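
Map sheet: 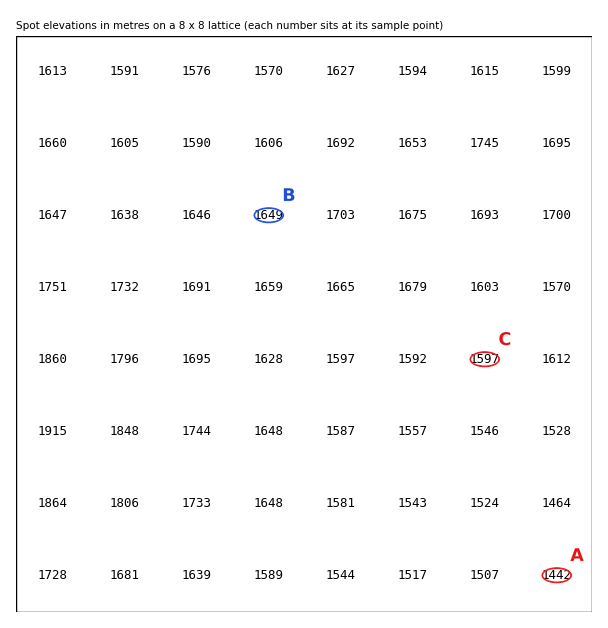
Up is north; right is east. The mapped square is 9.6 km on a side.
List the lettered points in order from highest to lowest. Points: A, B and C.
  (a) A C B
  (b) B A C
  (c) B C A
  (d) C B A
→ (c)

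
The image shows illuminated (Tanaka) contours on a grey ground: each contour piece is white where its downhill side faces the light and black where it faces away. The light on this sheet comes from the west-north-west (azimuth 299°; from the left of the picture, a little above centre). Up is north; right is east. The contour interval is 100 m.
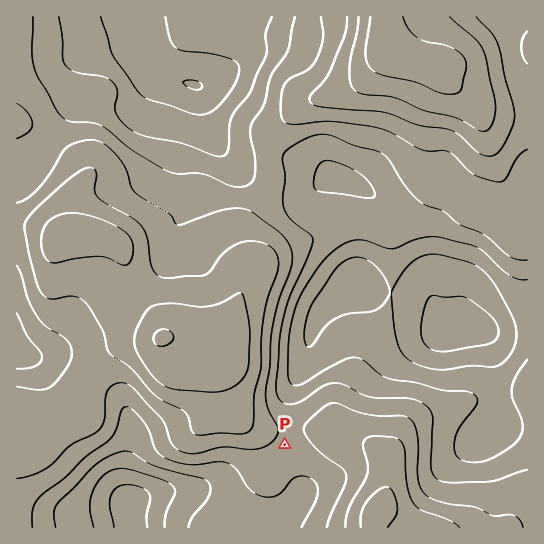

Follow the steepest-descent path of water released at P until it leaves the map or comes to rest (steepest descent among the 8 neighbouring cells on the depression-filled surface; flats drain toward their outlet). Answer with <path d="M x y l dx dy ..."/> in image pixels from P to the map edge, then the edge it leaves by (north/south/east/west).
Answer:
<path d="M285 445l0 22 13 14 1 2 0 16-18 20-12 8"/>
exit: south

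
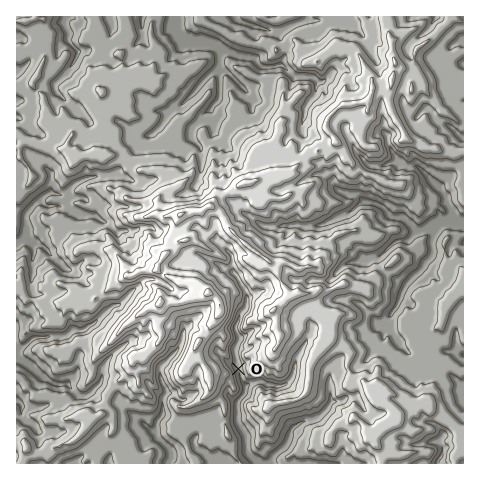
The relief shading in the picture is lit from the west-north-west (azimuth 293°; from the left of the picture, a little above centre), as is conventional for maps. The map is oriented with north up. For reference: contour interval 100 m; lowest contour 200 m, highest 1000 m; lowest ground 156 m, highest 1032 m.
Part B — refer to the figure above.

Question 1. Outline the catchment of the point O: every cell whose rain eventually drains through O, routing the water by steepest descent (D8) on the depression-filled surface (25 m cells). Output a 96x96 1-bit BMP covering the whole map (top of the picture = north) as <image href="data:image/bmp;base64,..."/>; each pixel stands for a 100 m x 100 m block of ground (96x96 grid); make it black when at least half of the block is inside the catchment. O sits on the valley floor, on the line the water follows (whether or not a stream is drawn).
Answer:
<image width="96" height="96" href="data:image/bmp;base64,Qk2+BAAAAAAAAD4AAAAoAAAAYAAAAGAAAAABAAEAAAAAAIAEAAATCwAAEwsAAAIAAAAAAAAA////AAAAAAAAAAAAAAAAAAAAAAAAAAAAAAAAAAAAAAAAAAAAAAAAAAAAAAAAAAAAAAAAAAAAAAAAAAAAAAAAAAAAAAAAAAAAAAAAAAAAAAAAAAAAAAAAAAAAAAAAAAAAAAAAAAAAAAAAAAAAAAAAAAAAAAAAAAAAAAAAAAAAAAAAAAAAAAAAAAAAAAAAAAAAAAAAAAAAAAAAAAAAAAAAAAAAAAAAAAAAAAAAAAAAAAAAAAAAAAAAAAAAAAAAAAAAAAAAAAAAAAAAAAAAAAAAAAAAAAAAAAAAAAAAAAAAAAAAAAAAAAAAAAAAAAAAAAAAAHwAAAAAAAAAAAAAAH/AAAAAAAAAAAAAAP/gAAAAAAAAAAAAAP/wAAAAAAAAAAAAAf/8AAAAAAAAAAAAA//+AAAAAAAAAAAAAf//AAAAAAAAAAAAAf//AAAAAAAAAAAAAH//AAAAAAAAAAAAAH//AAAAAAAAAAAAAD//AAAAAAAAAAAAAD//AAAAAAAAAAAAAB//AAAAAAAAAAAAAB/+AAAAAAAAAAAAAA//AAAAAAAAAAAAAB//gAAAAAAAAAAAAB//wAAAAAAAAAAAAD//wAAAAAAAAAAAAP//wAAAAAAAAAAAAf//gAAAAAAAAAAAP///gAAAAAAAAAAA////AAAAAAAAAAAD////AAAAAAAAAAAD///+AAAAAAAAAAAB///8AAAAAAAAAAAA///4AAAAAAAAAAAAf//gAAAAAAAAAAAAf//AAAAAAAAAAAAAP/+AAAAAAAAAAAAAP/8AAAAAAAAAAAAAP/4AAAAAAAAAAAAAP/wAAAAAAAAAAAAAP/gAAAAAAAAAAAAAH/gAAAAAAAAAAAAAH/AAAAAAAAAAAAAAAOAAAAAAAAAAAAAAAAAAAAAAAAAAAAAAAAAAAAAAAAAAAAAAAAAAAAAAAAAAAAAAAAAAAAAAAAAAAAAAAAAAAAAAAAAAAAAAAAAAAAAAAAAAAAAAAAAAAAAAAAAAAAAAAAAAAAAAAAAAAAAAAAAAAAAAAAAAAAAAAAAAAAAAAAAAAAAAAAAAAAAAAAAAAAAAAAAAAAAAAAAAAAAAAAAAAAAAAAAAAAAAAAAAAAAAAAAAAAAAAAAAAAAAAAAAAAAAAAAAAAAAAAAAAAAAAAAAAAAAAAAAAAAAAAAAAAAAAAAAAAAAAAAAAAAAAAAAAAAAAAAAAAAAAAAAAAAAAAAAAAAAAAAAAAAAAAAAAAAAAAAAAAAAAAAAAAAAAAAAAAAAAAAAAAAAAAAAAAAAAAAAAAAAAAAAAAAAAAAAAAAAAAAAAAAAAAAAAAAAAAAAAAAAAAAAAAAAAAAAAAAAAAAAAAAAAAAAAAAAAAAAAAAAAAAAAAAAAAAAAAAAAAAAAAAAAAAAAAAAAAAAAAAAAAAAAAAAAAAAAAAAAAAAAAAAAAAAAAAAAAAAAAAAAAAAAAAAAAAAAAAAAAAAAAAAAAAAAAAAAAAAAAAAAAAAAAAAAAAAAAAAAAAAAAAAAAAAAAAAAAAAAAAAAAAAAAAAAAAAAAAAAAA="/>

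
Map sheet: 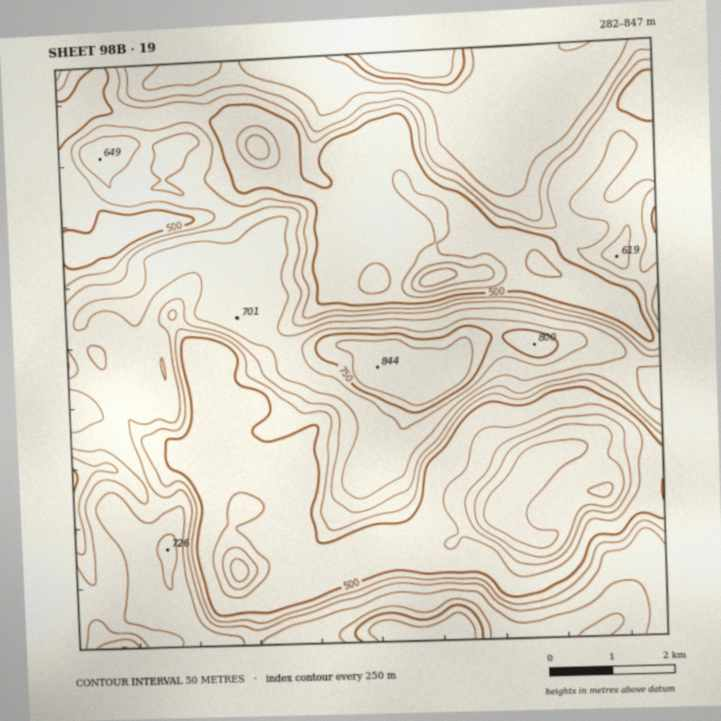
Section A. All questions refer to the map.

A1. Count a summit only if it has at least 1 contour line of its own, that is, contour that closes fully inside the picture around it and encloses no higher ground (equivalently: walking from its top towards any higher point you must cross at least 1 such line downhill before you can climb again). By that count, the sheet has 3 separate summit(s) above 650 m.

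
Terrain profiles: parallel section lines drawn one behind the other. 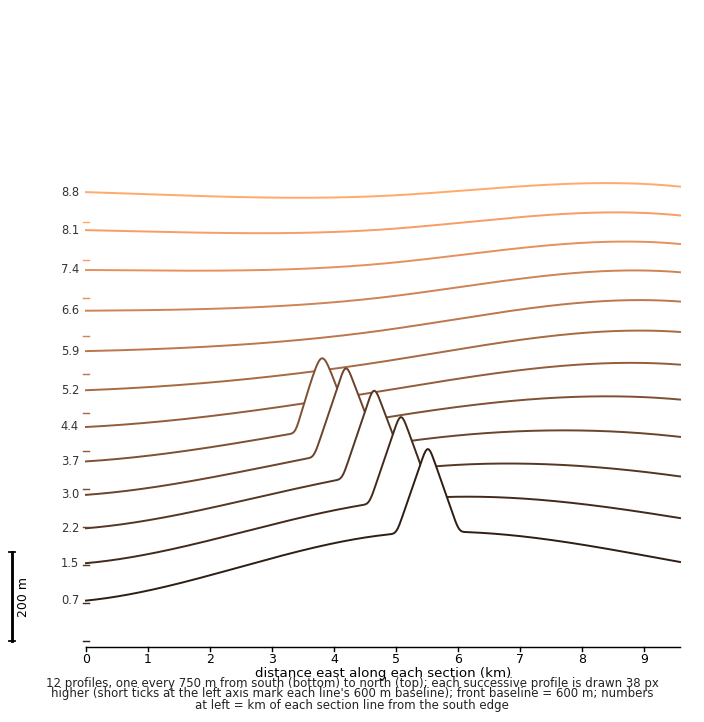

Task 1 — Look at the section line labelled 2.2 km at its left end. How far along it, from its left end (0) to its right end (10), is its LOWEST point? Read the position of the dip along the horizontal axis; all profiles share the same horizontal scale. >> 0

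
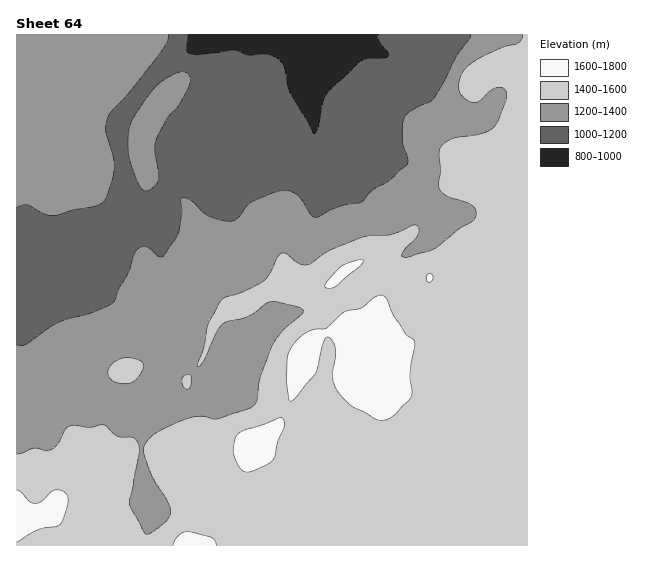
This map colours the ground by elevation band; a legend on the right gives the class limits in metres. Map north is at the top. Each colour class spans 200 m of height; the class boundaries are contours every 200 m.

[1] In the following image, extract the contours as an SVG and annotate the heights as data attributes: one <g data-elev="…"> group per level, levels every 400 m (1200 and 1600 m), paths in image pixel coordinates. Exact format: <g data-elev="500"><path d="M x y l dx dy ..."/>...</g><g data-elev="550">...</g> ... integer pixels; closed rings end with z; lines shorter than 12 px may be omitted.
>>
<g data-elev="1200"><path d="M17 207l10-2 18 9 9 2 20-6 21-4 9-5 7-18 3-15-1-11-7-25 2-15 52-64 7-10 1-8"/><path d="M144 191l7-2 7-8 1-6-4-23 0-9 12-24 12-14 10-18 1-10-5-5-4 0-7 2-17 11-13 16-14 23-2 15 1 18 9 26z"/><path d="M471 35l-14 21-13 25-10 18-4 3-19 9-7 6-2 8 0 15 6 19-1 5-18 17-18 10-9 11-23 5-24 10-4-2-8-14-6-7-8-3-8 0-30 11-14 17-8 2-20-5-6-4-12-11-5-3-4 0-1 2 1 11-2 16-4 12-14 18-4-1-12-9-4 0-5 2-3 6-6 18-9 15-6 15-23 10-31 9-33 22-9 1"/></g><g data-elev="1600"><path d="M216 545l-1-5-4-3-24-6-5 2-4 3-5 9"/><path d="M17 542l21-12 21-5 5-8 4-17-1-4-2-4-8-2-6 2-10 10-7 1-5-2-8-9-4-2"/><path d="M246 472l5-1 14-5 9-7 4-18 6-14 0-6-2-3-39 13-7 5-3 11 1 9 5 11z"/><path d="M378 420l7 0 8-4 18-19 1-5-2-21 5-27-1-4-8-5-12-19-8-18-5-3-7 3-13 10-18 4-17 16-15 2-11 7-7 8-5 8-2 24 3 22 2 2 24-28 8-30 3-5 3-1 4 4 2 8-3 27 5 15 14 15z"/><path d="M326 288l5 0 6-2 24-21 2-5-6 0-16 7-15 16-1 4z"/><path d="M427 281l3 1 3-2 0-4-2-2-4 1z"/></g>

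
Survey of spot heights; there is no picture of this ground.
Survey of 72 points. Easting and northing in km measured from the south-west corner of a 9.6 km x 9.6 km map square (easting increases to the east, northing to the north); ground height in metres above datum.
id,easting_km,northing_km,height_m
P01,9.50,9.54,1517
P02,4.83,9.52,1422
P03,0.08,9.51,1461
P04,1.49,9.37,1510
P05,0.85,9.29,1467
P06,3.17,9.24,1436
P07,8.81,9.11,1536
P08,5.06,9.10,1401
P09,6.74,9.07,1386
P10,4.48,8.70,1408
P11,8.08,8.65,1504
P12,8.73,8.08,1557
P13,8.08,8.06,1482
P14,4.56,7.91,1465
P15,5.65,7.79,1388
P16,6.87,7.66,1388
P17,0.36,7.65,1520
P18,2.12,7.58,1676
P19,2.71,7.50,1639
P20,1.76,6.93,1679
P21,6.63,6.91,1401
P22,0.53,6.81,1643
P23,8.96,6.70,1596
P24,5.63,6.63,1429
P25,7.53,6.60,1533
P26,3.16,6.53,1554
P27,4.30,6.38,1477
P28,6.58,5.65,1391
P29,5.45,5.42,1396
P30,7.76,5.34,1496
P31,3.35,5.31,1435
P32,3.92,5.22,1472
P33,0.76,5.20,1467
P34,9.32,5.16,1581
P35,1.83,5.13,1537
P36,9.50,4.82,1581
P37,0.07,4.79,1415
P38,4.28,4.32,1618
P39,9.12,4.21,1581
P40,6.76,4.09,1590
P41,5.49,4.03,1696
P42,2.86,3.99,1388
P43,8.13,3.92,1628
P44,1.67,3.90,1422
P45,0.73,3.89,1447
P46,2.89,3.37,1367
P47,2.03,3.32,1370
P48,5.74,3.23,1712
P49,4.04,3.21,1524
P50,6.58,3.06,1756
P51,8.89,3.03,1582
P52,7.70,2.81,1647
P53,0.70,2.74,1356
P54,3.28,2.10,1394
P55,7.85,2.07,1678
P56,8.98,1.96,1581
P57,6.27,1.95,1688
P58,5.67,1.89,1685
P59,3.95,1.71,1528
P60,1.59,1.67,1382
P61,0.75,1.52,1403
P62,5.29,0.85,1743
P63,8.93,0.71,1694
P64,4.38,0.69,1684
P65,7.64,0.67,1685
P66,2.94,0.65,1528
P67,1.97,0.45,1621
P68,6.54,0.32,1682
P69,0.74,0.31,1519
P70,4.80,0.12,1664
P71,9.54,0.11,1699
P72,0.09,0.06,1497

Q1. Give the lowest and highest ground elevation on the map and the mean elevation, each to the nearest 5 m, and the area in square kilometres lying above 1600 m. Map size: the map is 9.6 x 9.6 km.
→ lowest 1345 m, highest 1770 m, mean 1530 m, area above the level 26.7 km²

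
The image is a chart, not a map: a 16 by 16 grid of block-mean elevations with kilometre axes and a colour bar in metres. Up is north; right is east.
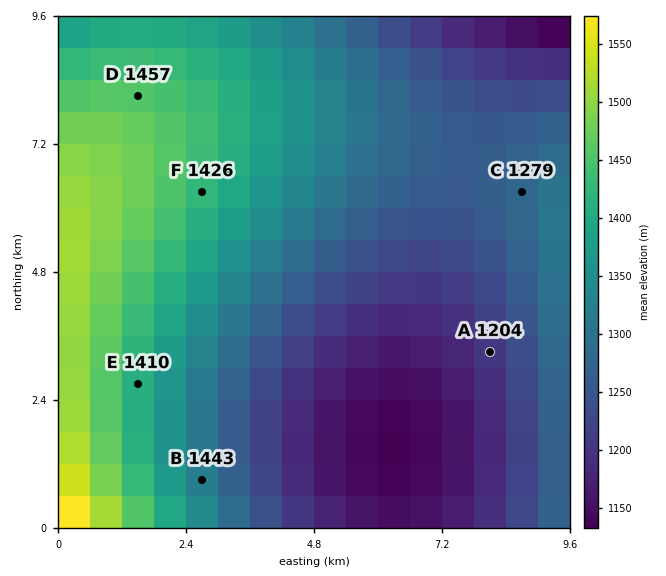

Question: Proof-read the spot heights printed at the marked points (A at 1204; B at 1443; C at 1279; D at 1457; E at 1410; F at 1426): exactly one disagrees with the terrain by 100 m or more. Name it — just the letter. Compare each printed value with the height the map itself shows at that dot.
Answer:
B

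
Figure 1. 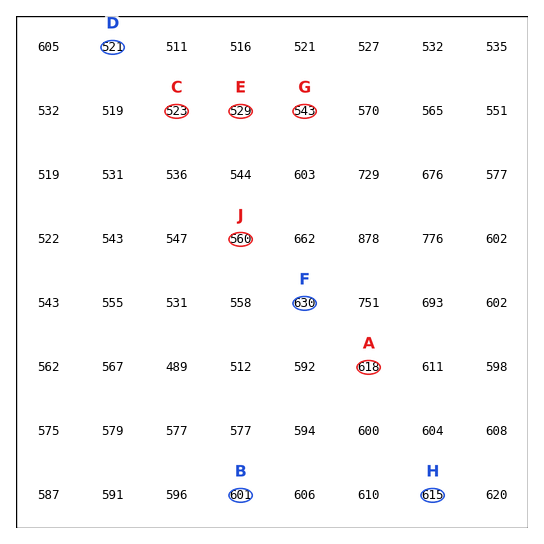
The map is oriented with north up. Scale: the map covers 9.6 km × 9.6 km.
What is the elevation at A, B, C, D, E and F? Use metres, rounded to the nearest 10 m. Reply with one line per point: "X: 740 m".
A: 620 m
B: 600 m
C: 520 m
D: 520 m
E: 530 m
F: 630 m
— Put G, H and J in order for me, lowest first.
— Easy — G J H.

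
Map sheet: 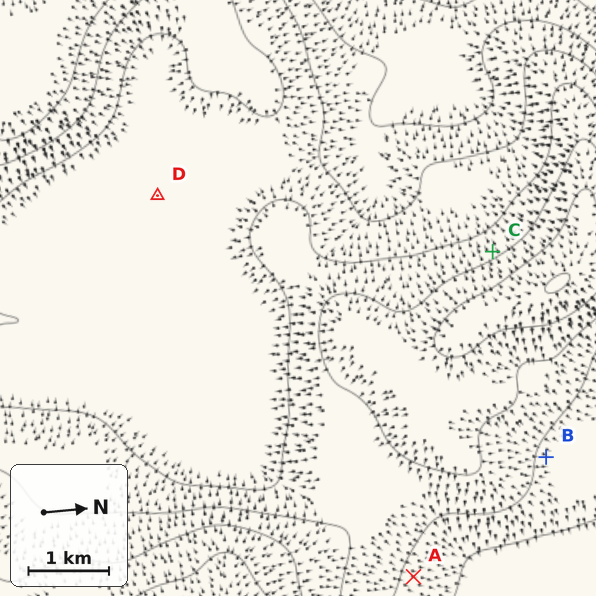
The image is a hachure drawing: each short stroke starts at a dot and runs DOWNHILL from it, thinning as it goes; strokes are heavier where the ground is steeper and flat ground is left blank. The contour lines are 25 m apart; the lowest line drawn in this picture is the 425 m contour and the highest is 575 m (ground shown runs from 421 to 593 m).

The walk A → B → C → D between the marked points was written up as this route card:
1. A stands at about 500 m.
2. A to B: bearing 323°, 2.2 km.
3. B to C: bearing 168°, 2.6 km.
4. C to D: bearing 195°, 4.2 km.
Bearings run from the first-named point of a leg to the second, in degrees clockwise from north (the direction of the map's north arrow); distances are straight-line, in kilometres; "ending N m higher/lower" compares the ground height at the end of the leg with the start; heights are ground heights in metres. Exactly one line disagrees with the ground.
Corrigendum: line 3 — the bearing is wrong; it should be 261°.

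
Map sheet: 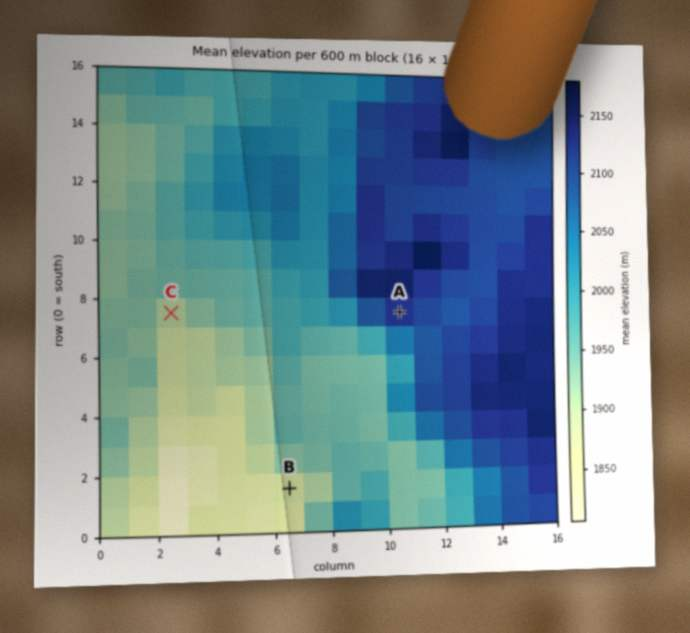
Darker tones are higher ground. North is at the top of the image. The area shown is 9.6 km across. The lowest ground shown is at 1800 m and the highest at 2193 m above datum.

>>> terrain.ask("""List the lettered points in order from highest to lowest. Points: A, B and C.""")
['A', 'C', 'B']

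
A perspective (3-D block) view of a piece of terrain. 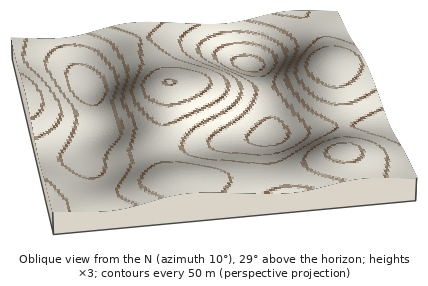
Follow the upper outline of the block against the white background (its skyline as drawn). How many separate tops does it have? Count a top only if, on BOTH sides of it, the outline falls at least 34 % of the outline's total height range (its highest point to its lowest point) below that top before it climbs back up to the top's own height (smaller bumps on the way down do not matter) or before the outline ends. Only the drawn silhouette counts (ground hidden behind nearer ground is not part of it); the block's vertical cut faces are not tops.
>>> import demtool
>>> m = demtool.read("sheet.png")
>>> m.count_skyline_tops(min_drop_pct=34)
0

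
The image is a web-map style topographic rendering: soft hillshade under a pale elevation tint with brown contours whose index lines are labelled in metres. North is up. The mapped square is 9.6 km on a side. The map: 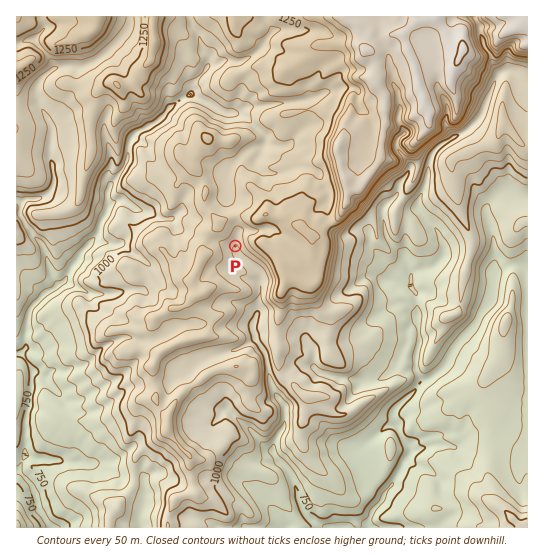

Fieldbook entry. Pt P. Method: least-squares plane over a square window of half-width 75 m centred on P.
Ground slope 6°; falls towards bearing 166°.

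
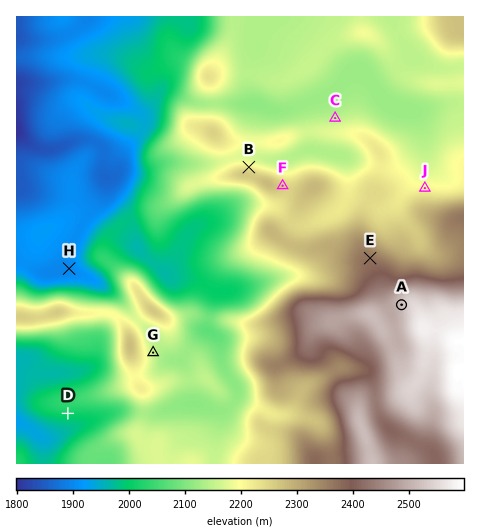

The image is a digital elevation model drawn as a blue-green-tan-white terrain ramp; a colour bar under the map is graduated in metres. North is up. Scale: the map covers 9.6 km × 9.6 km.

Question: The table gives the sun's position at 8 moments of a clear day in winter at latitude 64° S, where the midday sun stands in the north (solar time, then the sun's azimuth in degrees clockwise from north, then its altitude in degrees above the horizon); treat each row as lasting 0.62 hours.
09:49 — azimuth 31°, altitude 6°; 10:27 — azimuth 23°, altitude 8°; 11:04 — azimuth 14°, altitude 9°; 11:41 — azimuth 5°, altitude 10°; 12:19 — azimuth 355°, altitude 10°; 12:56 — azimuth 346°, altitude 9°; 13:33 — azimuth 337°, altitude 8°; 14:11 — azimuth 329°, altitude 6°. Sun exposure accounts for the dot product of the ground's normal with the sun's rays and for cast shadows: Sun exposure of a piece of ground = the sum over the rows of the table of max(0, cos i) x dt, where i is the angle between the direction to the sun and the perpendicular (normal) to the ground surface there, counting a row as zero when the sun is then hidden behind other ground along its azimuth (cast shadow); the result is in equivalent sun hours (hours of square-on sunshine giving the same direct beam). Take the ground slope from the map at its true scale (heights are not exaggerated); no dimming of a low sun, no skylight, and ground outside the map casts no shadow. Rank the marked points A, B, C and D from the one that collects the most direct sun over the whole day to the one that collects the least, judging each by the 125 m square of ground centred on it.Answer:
B > C > A > D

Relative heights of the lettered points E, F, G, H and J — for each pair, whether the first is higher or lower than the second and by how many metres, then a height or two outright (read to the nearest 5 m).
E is higher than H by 465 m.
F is higher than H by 355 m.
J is higher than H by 305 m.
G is higher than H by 260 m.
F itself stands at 2255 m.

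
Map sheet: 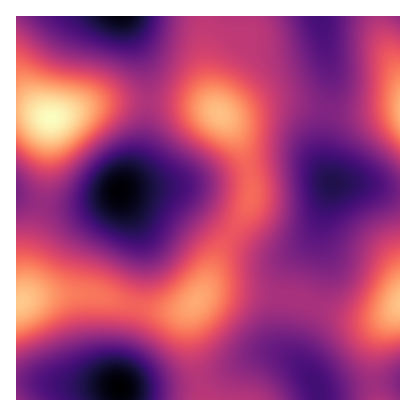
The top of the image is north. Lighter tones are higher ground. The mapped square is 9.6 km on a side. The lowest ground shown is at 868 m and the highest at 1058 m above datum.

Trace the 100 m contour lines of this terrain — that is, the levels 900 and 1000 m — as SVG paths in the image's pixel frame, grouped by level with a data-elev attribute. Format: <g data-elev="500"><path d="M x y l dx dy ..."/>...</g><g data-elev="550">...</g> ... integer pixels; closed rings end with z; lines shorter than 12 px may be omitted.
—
<g data-elev="900"><path d="M78 400l-4-8-1-6 1-6 4-6 8-8 8-5 10-3 10-2 16 4 13 10 7 14-1 16"/><path d="M130 235l-18-6-14-9-8-10-2-12 3-16 11-13 14-10 14-3 12 2 11 8 11 11 3 11-4 12-14 28-9 6z"/><path d="M328 202l-6-3-4-5-2-8 0-8 1-6 3-4 6-2 6 0 8 2 9 4 5 6 2 6-3 6-7 6-10 5z"/><path d="M149 16l-4 10-5 8-8 4-8 1-12-1-13-6-11-6-9-10"/></g><g data-elev="1000"><path d="M16 336l20-8 36-20 10-2 26-2 4-2 3-2-5-8-10-5-30-9-36-17-10-2-8 1"/><path d="M182 334l12 0 10-5 12-11 9-12 3-12-1-14-4-14-7-7-8 0-8 5-43 38-4 6 0 6 8 8 11 8z"/><path d="M400 260l-10 6-9 12-11 24-3 16 2 10 7 8 10 2 14-2"/><path d="M240 156l4 0 4-3 6-17 2-18-4-15-10-11-14-10-16-4-12 3-8 7-6 10-1 12 4 10 6 8 9 8z"/><path d="M16 141l12 11 12 6 10 2 8-2 16-10 22-20 9-12 4-12-4-10-11-9-42-10-36-11"/><path d="M400 64l-6 2-5 6-3 15-2 17 1 10 3 10 12 16"/></g>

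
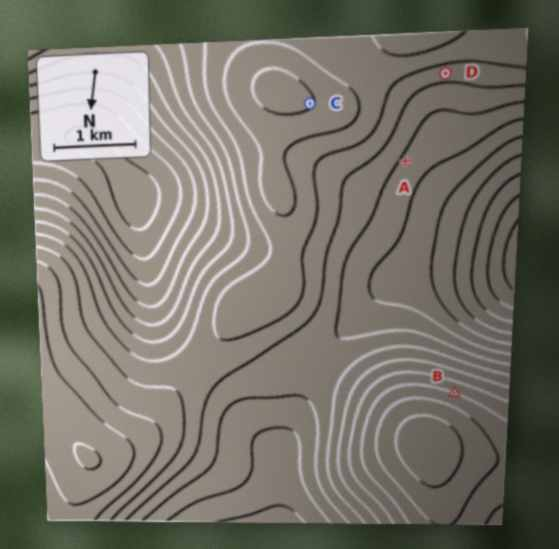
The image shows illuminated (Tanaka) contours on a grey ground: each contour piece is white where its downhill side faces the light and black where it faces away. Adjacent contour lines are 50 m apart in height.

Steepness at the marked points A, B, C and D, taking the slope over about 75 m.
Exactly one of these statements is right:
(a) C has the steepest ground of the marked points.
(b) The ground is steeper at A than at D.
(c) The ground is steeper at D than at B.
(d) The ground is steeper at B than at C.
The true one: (d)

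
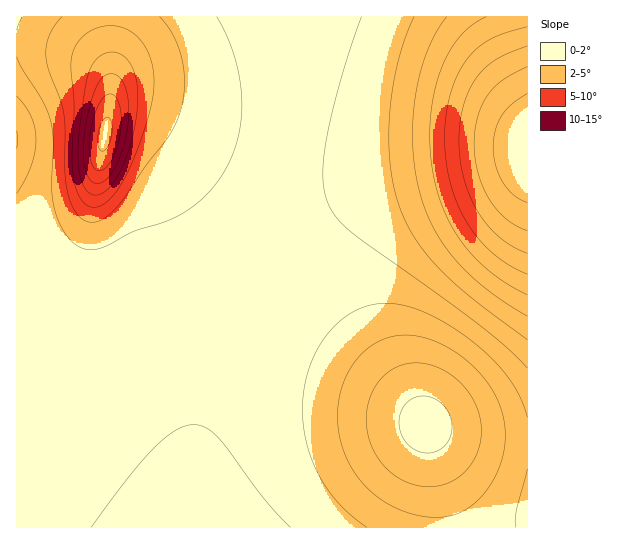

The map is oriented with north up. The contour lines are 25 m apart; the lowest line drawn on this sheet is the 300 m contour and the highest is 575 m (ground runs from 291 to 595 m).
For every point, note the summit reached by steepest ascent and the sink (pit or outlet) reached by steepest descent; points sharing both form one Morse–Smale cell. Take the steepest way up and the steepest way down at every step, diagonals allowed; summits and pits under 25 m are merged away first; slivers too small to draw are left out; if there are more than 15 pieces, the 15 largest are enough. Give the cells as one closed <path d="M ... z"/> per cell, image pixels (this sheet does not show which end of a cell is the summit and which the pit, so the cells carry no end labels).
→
<path d="M527 16l-242 1 3 21 0 32-4 43-12 56-21 68 0 18 5 11 21 21 74 62 65 62-3 0-35-31-65-47-55-33-32-15-22 69-9 59 1 60 7 38 6 17 319-1z"/><path d="M211 281l-26 0-59 15-47 8-30 0-33-5 1 229 191-1-5-16-7-38-1-60 9-59 21-67-3-3z"/><path d="M31 44l-15 1 0 253 33 6 30 0 47-8 59-15 26 0 14 4 8-22 4-17 0-13-2-8-10-14-70-66-21-9-29-5 4-21 0-27-4-9-8-10-16-9-12-4z"/><path d="M285 16l-268 0-1 27 27 2 26 6 12 4 16 9 8 10 4 9 0 27-4 21 29 5 21 9 43 39 35 38 4 11 0 13-12 39 33 15 63 39 57 41 36 31-49-50-88-74-21-21-5-11 0-18 21-68 13-66 3-65z"/>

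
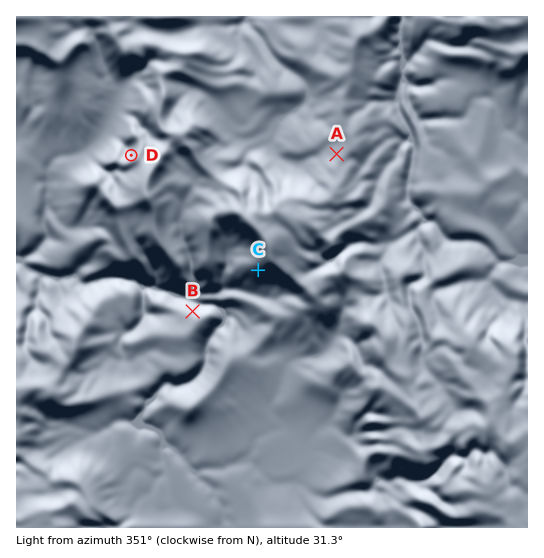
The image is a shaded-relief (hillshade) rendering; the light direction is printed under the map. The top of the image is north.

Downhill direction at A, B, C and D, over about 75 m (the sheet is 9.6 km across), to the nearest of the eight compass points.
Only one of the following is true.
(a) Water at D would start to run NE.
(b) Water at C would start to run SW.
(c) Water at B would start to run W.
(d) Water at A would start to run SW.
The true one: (b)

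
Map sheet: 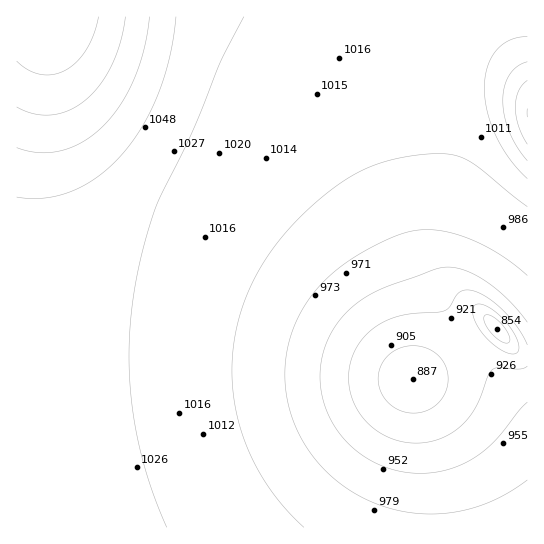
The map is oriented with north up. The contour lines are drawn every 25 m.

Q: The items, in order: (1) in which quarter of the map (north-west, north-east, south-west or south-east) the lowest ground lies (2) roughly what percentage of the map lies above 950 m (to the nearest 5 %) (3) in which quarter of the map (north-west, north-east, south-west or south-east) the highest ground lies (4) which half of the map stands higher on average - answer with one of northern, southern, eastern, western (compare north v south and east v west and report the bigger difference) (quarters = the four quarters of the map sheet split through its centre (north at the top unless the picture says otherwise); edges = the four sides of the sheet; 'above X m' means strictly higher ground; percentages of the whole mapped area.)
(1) The lowest ground is in the south-east quarter.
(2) About 85 % of the map lies above 950 m.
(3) The highest ground is in the north-west quarter.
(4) The western half stands higher on average than the eastern half.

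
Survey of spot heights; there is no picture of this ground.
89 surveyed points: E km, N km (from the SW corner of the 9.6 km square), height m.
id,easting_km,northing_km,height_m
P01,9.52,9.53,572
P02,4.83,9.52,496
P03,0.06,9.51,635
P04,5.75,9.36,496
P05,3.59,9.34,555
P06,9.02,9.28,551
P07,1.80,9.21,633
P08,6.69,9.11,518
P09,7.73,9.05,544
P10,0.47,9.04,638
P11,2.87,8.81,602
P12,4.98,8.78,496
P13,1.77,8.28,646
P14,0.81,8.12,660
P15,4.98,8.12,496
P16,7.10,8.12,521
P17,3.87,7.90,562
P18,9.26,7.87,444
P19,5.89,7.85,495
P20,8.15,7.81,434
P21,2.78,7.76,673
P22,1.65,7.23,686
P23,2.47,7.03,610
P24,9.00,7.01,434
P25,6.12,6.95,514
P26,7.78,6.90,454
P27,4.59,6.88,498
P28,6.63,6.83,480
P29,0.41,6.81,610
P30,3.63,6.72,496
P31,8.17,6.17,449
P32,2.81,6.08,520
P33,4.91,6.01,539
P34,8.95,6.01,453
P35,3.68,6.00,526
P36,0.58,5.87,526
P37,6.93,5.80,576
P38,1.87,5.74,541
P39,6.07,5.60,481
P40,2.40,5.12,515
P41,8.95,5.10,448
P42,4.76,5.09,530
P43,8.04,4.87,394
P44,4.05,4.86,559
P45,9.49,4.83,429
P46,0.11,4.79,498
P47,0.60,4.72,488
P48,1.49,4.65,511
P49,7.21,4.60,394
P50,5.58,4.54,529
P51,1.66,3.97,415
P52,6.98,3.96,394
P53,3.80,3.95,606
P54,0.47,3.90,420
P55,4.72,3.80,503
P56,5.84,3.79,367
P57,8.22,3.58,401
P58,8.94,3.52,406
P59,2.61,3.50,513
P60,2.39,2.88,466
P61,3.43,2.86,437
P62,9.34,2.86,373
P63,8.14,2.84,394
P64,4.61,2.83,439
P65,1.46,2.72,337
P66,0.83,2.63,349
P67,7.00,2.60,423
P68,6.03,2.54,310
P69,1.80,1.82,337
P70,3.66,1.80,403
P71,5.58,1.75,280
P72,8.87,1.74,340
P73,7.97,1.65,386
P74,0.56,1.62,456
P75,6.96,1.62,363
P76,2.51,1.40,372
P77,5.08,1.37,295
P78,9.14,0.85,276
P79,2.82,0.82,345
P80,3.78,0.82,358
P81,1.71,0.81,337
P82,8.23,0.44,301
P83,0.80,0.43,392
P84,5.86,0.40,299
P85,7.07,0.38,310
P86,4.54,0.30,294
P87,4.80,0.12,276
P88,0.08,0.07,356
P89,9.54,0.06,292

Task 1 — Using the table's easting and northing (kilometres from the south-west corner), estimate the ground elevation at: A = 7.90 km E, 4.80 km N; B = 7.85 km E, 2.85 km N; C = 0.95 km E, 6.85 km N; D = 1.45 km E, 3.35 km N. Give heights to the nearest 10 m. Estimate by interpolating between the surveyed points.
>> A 390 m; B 390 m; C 620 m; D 340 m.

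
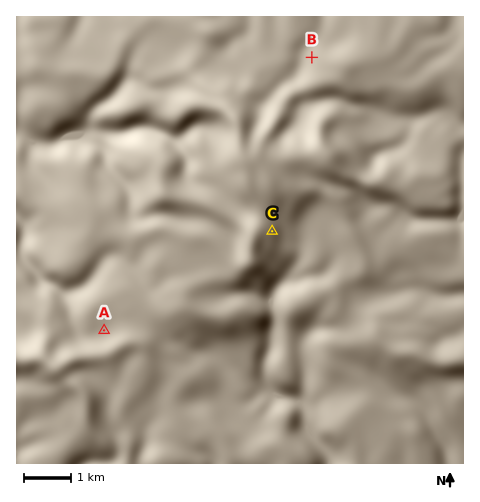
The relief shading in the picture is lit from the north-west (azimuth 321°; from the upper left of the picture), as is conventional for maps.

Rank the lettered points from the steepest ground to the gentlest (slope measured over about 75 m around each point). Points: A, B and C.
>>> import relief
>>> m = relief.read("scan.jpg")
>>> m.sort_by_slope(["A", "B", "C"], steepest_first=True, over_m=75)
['C', 'B', 'A']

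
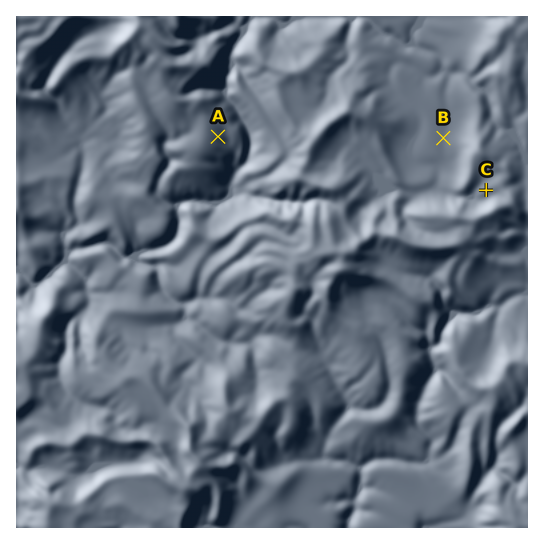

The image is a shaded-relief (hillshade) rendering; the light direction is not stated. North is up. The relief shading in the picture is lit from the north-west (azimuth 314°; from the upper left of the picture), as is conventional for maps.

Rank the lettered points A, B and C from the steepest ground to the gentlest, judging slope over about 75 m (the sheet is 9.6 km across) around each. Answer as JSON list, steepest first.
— ["A", "C", "B"]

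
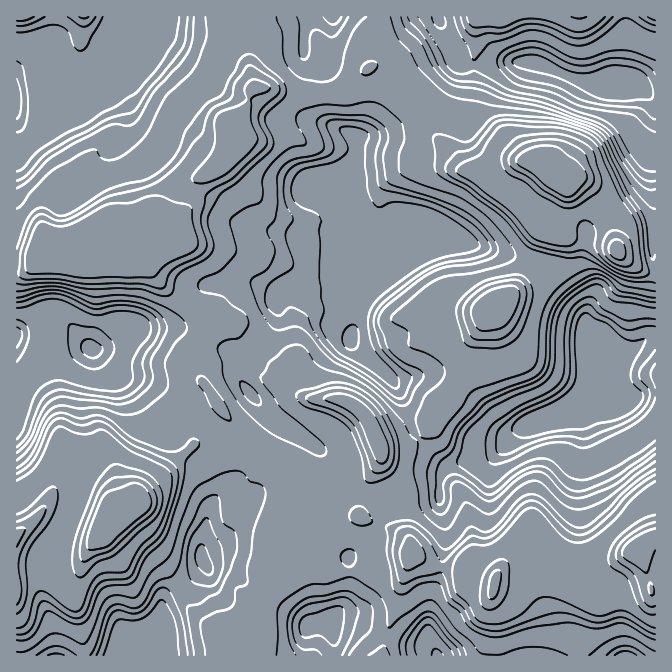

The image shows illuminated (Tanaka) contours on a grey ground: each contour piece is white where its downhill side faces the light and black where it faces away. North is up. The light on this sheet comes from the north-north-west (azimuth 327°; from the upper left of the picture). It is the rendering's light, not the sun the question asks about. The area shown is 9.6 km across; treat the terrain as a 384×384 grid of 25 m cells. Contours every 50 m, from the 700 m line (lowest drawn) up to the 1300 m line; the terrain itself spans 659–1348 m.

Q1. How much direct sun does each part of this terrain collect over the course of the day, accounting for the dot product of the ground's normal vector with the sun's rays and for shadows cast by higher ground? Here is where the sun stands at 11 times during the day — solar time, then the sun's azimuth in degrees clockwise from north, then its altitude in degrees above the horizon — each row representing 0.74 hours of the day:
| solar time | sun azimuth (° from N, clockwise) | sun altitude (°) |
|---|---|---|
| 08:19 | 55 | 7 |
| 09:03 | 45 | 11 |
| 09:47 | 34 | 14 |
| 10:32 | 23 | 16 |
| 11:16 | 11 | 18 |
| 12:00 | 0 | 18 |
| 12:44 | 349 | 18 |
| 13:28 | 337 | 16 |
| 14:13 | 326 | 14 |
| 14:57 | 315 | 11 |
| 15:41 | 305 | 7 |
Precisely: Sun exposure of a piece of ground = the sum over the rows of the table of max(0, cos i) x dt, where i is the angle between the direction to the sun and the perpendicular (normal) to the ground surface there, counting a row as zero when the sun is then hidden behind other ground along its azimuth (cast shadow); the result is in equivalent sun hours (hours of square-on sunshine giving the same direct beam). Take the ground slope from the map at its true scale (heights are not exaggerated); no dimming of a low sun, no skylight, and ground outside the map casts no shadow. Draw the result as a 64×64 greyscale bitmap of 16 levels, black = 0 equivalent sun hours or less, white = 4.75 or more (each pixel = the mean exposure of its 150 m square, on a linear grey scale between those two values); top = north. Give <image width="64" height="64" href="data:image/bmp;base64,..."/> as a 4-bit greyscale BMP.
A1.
<image width="64" height="64" href="data:image/bmp;base64,Qk12CAAAAAAAAHYAAAAoAAAAQAAAAEAAAAABAAQAAAAAAAAIAAATCwAAEwsAABAAAAAAAAAAAAAAABEREQAiIiIAMzMzAERERABVVVUAZmZmAHd3dwCIiIgAmZmZAKqqqgC7u7sAzMzMAN3d3QDu7u4A////ABEAABNERURERWZmVWZpqpiamHZkMhI0MiIhI0VUIAABARESNEQzM0Q0VmZ2ZmiJh3mpdTIhERIQABI0RDIQAAABIhETQhEjMzRWZndmZ1VlaIhlIQASIQAAAAERAAAAADQhAANBABMyJGZmZmZlIiNGd2ZBABMyEREAAAAAAAARJSABJDAAAiEmmHZmZlMAAANVZVMQIiMxNDMhABIxEiBFECVEEAEjEUiZhmdmUxAAABJDIjIyFFI0VDIjRVVEMWUTVlMAAUMBVnl2ZmZlMRAAI0QRACRGdkVVREVlVURVhUVVMwABMgFGiHdmZmZlVTRVVSAAFWZ3VmZWZmZUM0d1VVUiEBNDI0d1Z2ZmZmZmZmVVQhJGZouWZmZmZlMRNlVVVjABMzI0VlNGdmZlVmZmZVVVRol2ebdmZmZmZSE1REVWYQAjISRVM0ZmZlVmZmZmZnZ5vbmYh2ZmZ3d4hlQyNVaFMhIhJFQiNFZmZ3ZmZVVniKuq3e2XZmebyojMloMkVphkIRI0QyM0VmZ3ZmVSEje924ec3dlmaL3uua3s6TRWinZCETRDM0NGZnZmZlMlm+66qIqZzIeLy6zbic68hFZ6h3UiREQzVVZmZmZmeamIiIqod4mcyrypibyoiXm3Vmmph2dkRDJWVmZmZWZpp2ZmZ2Zozbrf26zbq8qHd5lmaLuqqoVUMTZmZmZmZlZCM0VnRpzd27y6ze7d3rineHZnrM7shlVUNWZmZmZmVVECRXdq3ai+2qu6q93d7et3dmaKvcqadVVVZmZmZmZVYwJGZVm4eJv//Jh4m97uzJdmZniZrNx0RWZlVmZmZlVUNFVUI1Vpu7zad3d3nO7bp2ZmZ5zu24VFZVRWZmZlVERWZlMSRWeJu6mJqodovsyod4h5ztuYiHZURXZ3ZVRERXl2ZDREVVV73d3Muod5iqqby63ah2eJhkNoiIZUMiJGioZVVDJDMzRpq6q9yXZ5ve7u/admZndkNYiXVEIQAUeqh2VUISIRESRWeJrNp3i97c3cuXZmZlNIipREIAACasu5eHYyEBEAATRWd3q5d63d7//9qHZlRZmZVFQzM1jN3dp3dmQQAAAAE0VVVXhnrO7u27zKdlQ3mIM1aM/+//7bmZd2ZTEAABESRFVDJGaKupiHd4h2VXmHMlZ4mb7u7pVHmHZmVTEAEzRVVUMjdmd3mpdmVVZ4qGU2dmZmes/pUhE0ZmZmZUMkVVRERneGZmeHiXeHdmeHZ2Z2Zmad/YUxESRVREREVVVkIiM0iYZVUwACVoqXZmZmaId2aMypdCJFVVUxABJFZkIhERJGZUMgAAABN5h2ZlRVaJibuWZlRWZmVUEAATVlMgAAABMzIQAAAAAAR3ZmZmRpu7uGQ1U0VmZVQxESNVMhAAAAABEAAAAAAAADRVZmZoqZp1VDV2ZmZmVUVUM0QhAAAAAAAAAAAAAAAAJWZmZ4moiYZVVZuXZmZndmZERCAAAAAAAAAAAAAAAAAVZmZniHeIdmZmfNp2Zoq5dmVFIAAAAAAAAAAAAAAAADVVZmeGRXdmVmZozrhmed7KmHZBAAAAAAAAAAAAAAATUzRFVVMzNGZmZmZ77Zd3nf/9lmQQAAAABiIiM0M0REMhEjVUMzNFZmZmZmad/buqqrpTIRAAAAN3ZVVmZmZlVBAAJFVURWdmZmVVVWet7dy4ZCEAAAEBR4l2ZnZmZVVVQyJFZmZnd2ZmVVVVVVZnd3ZCAAAAJFZ4eYd3ZmZmZmZmZ4ZmZ4d2ZmVVVVVUREMzMzIRI0R4u4d5mJmHZmd3d2Z5hmZmZVRWZVVVVURDMhIiIjVmZTariHi87+uHd3ZndndlVlRFVWZVVUREQyEAESETVUQyFGeJeL7b39qIh3eIdURFREaZh2ZlREMQAAARESREIRI1V7t4iod63tu6mZqnQzRFV4ZmZmVDEAAAARACRDIAASRpypqHZmeM7d3KdTIRE0VnZVVVVUEAABIQETRDIQEhFHuqvshmZmirzduGQhASNGYyNEVVVSI0MQAUVSERNVRGm63by4dmZneIrLiIZCEjQwABNFVVVmVEVWZkEBRniZmry6esyXZmd2Z4uoiGQhEiAAATRVZmZmebqGZmZ4mqiby4d4vtuHZ3dmaJmIdlMSQyIkRVaHZmVovJeLy6qruqu4doeK3uuGeHZniYdmZVdmZnhjNXdmZovMuXnf/+7d26d4p2eL7tqahmZ5hmZnqWVohAAANGZ5u5m7ms7////9h4qXZmeL3suXZoiHd3d1RWUgAAAUZniHZ53///////qIq3ZmZmebyqhmeavKhjI0UxAREkVmZmZmet7v///+7u7KZmZmZneZqXZ3nNuGMSRWVVVEVmZmZnib7///7u7u3clWZmZmZnirp2Z4mGVEVmZmZlVmZmZ6zd7u7+7cqHVWZFZmZmZmZovKdmeKqay4d3dlIkVmZ77+3KvLqXQyIiIiRmZmVmZmaLynZnmb3ZiYd3ZjNWZ6y5iIljIRAAAAAAE1ZmVVZmZmiqhmZ6u4d5lmZ5qGZoqXZlUwAAAAAAAAAUVVVUVWZmZ5qXZnmpdmZ3d2eYdnmXVUMgAAAAABEAEjM0RFVVVmZmeIdmZ4dmZmioZmZnq6dUIAAAAAAAEjM0QAIzMSRWd2ZndmZmZmZmirp2Zmm7qWMQAAAAAAABJEIAABEQFFZ3dmd2ZmVWZniaq5d2eKmGVDEREAABMyESIQ"/>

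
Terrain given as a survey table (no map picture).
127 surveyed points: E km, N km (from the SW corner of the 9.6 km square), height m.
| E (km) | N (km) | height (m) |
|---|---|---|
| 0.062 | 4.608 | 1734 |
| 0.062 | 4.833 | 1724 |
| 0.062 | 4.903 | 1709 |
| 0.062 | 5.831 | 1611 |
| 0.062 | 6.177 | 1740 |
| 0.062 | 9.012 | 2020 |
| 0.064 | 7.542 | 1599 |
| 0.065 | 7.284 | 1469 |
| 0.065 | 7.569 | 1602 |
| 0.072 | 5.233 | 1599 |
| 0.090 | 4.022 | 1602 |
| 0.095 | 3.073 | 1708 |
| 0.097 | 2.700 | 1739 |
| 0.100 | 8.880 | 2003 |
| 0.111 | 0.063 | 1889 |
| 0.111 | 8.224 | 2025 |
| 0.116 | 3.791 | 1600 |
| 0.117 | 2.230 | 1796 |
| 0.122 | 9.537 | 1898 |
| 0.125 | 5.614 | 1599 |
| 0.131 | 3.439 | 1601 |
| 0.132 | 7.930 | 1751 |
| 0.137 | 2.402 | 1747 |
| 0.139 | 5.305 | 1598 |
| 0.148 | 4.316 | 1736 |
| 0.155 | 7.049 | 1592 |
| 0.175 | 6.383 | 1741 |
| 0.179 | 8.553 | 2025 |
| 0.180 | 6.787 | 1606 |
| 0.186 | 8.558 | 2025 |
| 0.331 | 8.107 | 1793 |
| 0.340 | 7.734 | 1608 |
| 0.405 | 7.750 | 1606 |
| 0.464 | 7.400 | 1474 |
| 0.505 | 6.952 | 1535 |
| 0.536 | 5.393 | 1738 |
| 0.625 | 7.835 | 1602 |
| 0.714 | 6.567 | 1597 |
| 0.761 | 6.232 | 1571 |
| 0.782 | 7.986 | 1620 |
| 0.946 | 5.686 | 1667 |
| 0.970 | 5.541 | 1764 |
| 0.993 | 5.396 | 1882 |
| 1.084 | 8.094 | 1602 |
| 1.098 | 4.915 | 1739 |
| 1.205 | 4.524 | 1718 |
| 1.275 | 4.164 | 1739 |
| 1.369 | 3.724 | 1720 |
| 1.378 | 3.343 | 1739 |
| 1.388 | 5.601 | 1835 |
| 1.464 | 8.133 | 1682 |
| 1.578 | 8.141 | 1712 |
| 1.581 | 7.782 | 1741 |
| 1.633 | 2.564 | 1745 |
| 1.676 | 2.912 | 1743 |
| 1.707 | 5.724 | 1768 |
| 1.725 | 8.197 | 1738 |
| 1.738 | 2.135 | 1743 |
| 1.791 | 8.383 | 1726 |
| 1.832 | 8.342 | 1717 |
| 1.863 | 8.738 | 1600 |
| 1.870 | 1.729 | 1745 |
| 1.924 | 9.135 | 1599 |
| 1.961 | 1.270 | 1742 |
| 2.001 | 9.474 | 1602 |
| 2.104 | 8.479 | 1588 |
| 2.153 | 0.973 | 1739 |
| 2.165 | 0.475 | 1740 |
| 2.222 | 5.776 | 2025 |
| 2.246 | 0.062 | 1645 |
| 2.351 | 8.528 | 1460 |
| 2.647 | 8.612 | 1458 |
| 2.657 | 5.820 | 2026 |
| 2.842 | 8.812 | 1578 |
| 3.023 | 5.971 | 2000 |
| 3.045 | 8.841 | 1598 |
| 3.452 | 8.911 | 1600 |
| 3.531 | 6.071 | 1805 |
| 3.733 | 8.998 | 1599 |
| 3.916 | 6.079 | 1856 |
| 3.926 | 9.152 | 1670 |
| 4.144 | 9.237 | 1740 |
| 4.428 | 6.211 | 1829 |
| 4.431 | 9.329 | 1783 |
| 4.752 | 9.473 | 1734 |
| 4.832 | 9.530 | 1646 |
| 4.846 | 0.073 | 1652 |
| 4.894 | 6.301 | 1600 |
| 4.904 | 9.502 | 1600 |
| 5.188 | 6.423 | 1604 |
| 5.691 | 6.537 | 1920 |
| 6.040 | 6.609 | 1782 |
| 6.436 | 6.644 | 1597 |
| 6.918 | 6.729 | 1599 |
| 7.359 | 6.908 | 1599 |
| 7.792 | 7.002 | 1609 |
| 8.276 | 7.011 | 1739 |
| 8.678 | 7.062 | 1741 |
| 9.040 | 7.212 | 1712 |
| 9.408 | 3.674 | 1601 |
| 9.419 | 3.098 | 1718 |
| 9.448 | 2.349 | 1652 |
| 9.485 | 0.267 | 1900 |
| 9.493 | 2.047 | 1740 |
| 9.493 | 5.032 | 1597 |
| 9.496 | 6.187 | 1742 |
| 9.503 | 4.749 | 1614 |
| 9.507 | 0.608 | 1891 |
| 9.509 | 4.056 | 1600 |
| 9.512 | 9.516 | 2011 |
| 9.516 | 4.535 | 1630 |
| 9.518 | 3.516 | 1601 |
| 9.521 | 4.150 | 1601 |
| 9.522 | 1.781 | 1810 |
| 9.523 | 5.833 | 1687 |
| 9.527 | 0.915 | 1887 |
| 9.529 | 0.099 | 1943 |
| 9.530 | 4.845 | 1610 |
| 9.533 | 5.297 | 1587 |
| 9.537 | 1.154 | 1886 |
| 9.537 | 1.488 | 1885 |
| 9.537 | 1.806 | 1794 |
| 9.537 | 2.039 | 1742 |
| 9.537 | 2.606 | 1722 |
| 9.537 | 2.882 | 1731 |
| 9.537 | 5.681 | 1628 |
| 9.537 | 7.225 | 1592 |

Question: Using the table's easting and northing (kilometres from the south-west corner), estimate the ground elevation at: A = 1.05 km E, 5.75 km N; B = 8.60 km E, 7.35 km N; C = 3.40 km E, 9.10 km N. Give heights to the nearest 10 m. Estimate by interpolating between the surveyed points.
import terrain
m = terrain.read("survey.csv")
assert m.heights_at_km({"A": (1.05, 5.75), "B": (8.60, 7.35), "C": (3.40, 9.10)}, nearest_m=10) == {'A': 1630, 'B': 1740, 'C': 1740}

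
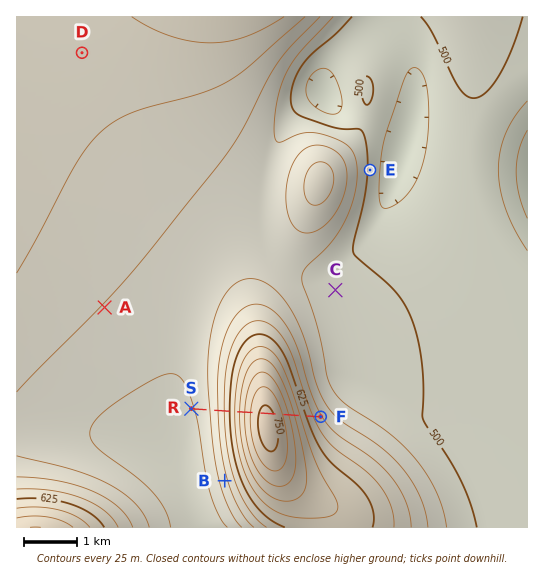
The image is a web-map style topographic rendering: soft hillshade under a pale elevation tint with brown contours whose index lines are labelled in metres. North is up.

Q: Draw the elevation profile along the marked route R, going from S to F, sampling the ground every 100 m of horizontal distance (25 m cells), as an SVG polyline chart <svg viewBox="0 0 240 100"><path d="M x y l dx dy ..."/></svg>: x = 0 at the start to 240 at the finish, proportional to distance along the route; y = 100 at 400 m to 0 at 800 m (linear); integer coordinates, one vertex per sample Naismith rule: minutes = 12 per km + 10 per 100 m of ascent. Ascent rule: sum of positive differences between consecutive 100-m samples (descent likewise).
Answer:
<svg viewBox="0 0 240 100"><path d="M0 69l10-1 10-2 10-2 10-3 9-5 10-5 10-6 10-7 10-6 10-7 10-6 10-4 9-3 10-1 10 1 10 2 10 4 10 5 10 6 10 6 9 6 10 5 10 5 10 3 3 1"/></svg>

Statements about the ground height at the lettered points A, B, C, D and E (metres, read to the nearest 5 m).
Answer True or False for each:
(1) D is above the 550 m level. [True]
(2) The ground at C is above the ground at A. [False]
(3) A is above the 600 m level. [False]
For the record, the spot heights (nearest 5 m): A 550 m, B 565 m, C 510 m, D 590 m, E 495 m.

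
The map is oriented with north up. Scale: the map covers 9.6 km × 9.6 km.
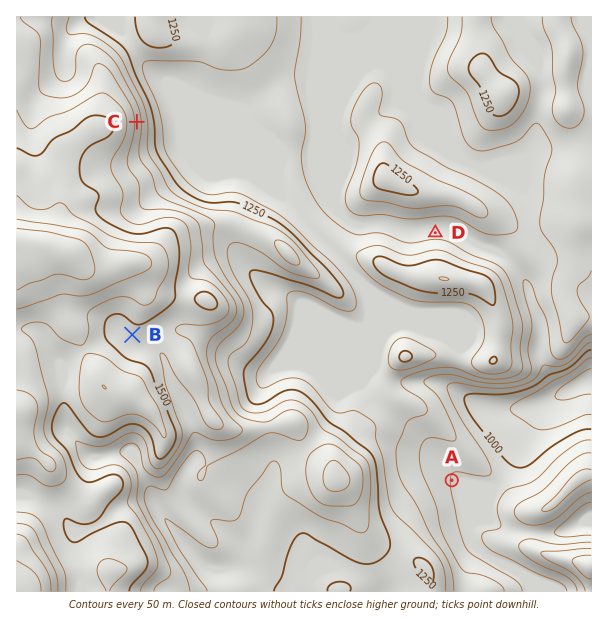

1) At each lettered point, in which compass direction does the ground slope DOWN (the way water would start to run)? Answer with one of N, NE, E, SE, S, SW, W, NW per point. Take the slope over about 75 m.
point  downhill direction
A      E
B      S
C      E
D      N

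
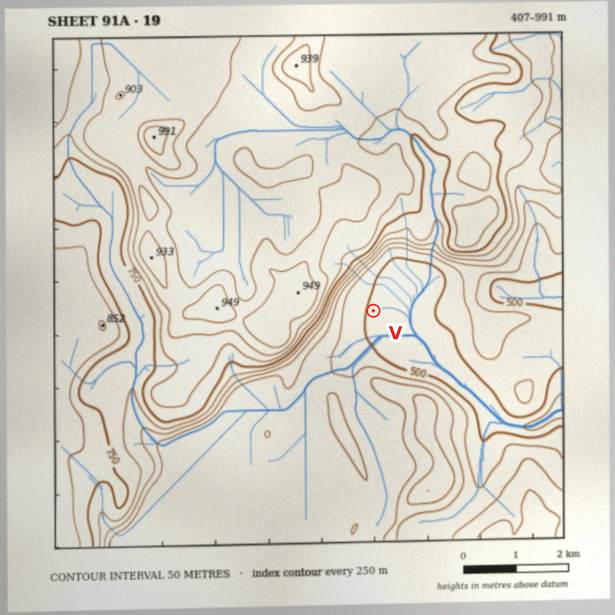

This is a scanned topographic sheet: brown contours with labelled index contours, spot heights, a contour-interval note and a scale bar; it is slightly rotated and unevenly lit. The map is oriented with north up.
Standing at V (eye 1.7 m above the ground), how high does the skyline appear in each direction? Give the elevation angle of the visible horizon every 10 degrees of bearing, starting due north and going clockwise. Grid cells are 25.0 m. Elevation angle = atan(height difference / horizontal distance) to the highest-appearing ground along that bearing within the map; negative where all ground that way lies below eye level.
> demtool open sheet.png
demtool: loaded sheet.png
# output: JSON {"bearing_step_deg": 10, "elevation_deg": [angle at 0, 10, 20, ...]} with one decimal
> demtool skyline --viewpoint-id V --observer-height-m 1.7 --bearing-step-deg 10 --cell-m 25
{"bearing_step_deg": 10, "elevation_deg": [12.3, 8.8, 7.5, 7.8, 7.4, 8.6, 6.7, 2.7, 1.8, 1.8, 2.2, 1.8, 1.1, 0.9, 2.0, 4.9, 4.7, 4.9, 4.7, 3.4, 3.3, 3.3, 2.7, 3.5, 5.4, 12.6, 14.5, 18.2, 19.8, 19.9, 19.2, 18.1, 17.1, 15.5, 14.3, 14.2]}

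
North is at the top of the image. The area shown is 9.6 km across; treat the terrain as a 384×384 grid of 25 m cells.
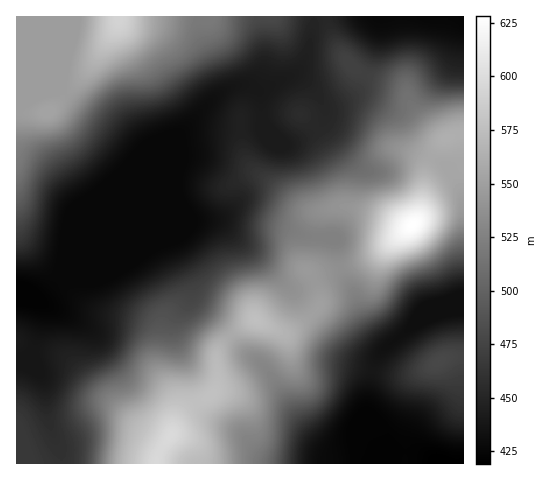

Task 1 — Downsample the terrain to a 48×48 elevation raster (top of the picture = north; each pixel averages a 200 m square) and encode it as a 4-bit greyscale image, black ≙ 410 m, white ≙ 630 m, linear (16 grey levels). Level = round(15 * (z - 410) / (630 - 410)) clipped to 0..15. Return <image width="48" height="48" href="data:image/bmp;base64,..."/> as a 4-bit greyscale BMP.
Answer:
<image width="48" height="48" href="data:image/bmp;base64,Qk32BAAAAAAAAHYAAAAoAAAAMAAAADAAAAABAAQAAAAAAIAEAAATCwAAEwsAABAAAAAAAAAAAAAAABEREQAiIiIAMzMzAERERABVVVUAZmZmAHd3dwCIiIgAmZmZAKqqqgC7u7sAzMzMAN3d3QDu7u4A////AEREM0Voq7zdzLu6qYd2UyIREREREREREURDM0Rom7zNzMu6qYh2VCIREREREREREURDM0RnmrzN3My6mIiHVDIhEREREREREUQzNEVnmrvM3cy6mIiHZDMhERERERESIkQzNEVnmrvMzMu6mZmHZUMyEREREREiI0MzNFVomqu8zMu7qpmHZVRDIRERERIiMzMzNFZ4iZq7vLu7uqmYdmZUIhERIiIjMzMiNEZ3iImru7u7u6mYd3dkMhESIjMzRCIiI0Vnd4iau7u7u6mIiIdlMiIiMzRERCIiIzRVZ3iaqqq7uqmIiIdlQyIiM0RERCIiIzNEVniJmJq7upiImZdlQyIiM0RVRCIiIjMzRWeId4mrqpiJmZhlQzIiIzRFVCIiIiIiNFZ3d3mrqpmaqph2VDIiIjNERCIiIiIiM1VmZniaqqqquqmHZUMiIiIzNCIRERIiI0VWVmeJqru7uqmYdlQzIhIiIxERERIiI0VVVVZ4mru7qqqZh2VUMhESIhEREREiI0RVVVVniru6qZqpiHdlQyEREREREREiIjRFVVVWiauqmZmpmIh2UyIhERERERERIiM0RERWeJqZmZmZmIiIZDMiIhERERERESIzNERFZ4iIiZmZmImZdlQzMhEREREREREiMzREVmd4iZmZmZmql2ZUQyIhERERERESIjM0RVVniZmZmZq7uph2VDIhEREREREREiIzNERWiJmIiZq8zLqXZTMiERERERERERIjMzRWeIiIiJrN3dy5dkMyEREREREREREiIzRWeIiIiJrN7u7Kl0QyERERERERERESIjRWeIiIiJq97/7cqFQyERERERERERESIjRWeIiJmZq83v7sqVVCIREREREREREiIjNGd4iZmZq8ze7cqWVDIRERERERERIiIjNFZ3iImZmqvM3LqmVDIhERERERERIiMzNFVmd4iIiJmry7qnZUMyIRERERERIiMzNERVZnd3d4iau6qnZUQzIhEREREREiIzNERERVZnd3iaqqqndlVEMiEREREREiIzMzMzRFVmd4iaqqqod2VUQyIRERERESIzMiIjM0RWeImZqqqoh3dlVDIhEREREiIjIiIjMzRFZ4iZqqqoiIh2VDMiEREREiIiIiIjMzNFZ3iImqqpmZmHZUMyIhEREiIiIiIzMzM0Vnd4iaqpmqqYdlQzMiIhESIiIiMzMzM0VWd3iJmZmqqZhlVEQzMiISIiIiMzMzM0RWZ3d3iJmZmZmGZVVUQyIiIiIiIzMzNERVZ3ZmZpmZmamYdmZlVDMiIiIiIiMzNERVZ3ZURJmZmaqpiHd2ZUQzIiIiIiIzRERFZmVEM5mZmaqqmYh3dmVEMyIiIiIzREREVVVDM5mZmaq7qpmId3ZVRDMjMyIzREQzREQzIpmZmaq7u6qYh3dmZUMzMzIzRDMiMzMiIpmZmZq8zLqpiHd3ZVREQzMzMzIiIiIiEZmZmZq8zMupmHd3dlRERDMzMiIREREREZmZmZq8zMupmId3dlVVRDMzMiEREREREQ=="/>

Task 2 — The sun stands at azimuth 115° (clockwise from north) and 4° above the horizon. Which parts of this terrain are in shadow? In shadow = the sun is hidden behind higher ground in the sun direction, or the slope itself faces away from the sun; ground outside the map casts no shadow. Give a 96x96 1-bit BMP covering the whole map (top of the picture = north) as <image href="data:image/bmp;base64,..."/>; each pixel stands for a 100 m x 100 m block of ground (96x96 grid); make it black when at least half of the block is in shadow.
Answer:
<image width="96" height="96" href="data:image/bmp;base64,Qk2+BAAAAAAAAD4AAAAoAAAAYAAAAGAAAAABAAEAAAAAAIAEAAATCwAAEwsAAAIAAAAAAAAA////AAAAAAAAA/wAAAAAAAAAAAAAB/wAAAAAAAAAAAAAD/4AAAAAAAAAAAAAH/4AAAAAAAAAAAAAP/4AAAAAAAAAAAAAf/4AAAAAAAAAAAAA//4AAAAAAAAAAAAA//4AAAAAAAAAAAAAf/4AAAAAAAAAAAAAf/4AAAAAAAAAAAAAf/4AAAAAAAAAAAAAP/4AAAAAAAAAAAAAP/AAAAAAAAAAAAAAfwA4AAAAAAAAAAAAf4B4AAAAAAAAAAAA/8D8AAAAAAAAAAAA/+D8AAAAAAAAAAAA/+D4AAAAAAAAAAAA//D4AAAAAAAAAAAAf/3wAQAAAAAAAAAAD//wB4AAAAAAAAAAA//wD4AAAAAAAAAAAP/wH4AAAAAAAAAAAP/wP4AAAAAAAAAAAP/gP8AAAAAABgAAAP/gf8AAAAAABwAAAP/g/8AAAAAAAAAAAP/g/+AAAAAAAAAAAD/A//AAAAAAAAAAAA8A//gAAAAAAAAAAAAAf/4AAAAAAAAAAAAAP/8AAAAAAAAAAAAAH/8AAAAAAAAAAAAAD/8AAAAAAAAAAAAAD/+AAAAAAAAAAAAAD/+AAAAAAAAAAAAAD/+AAAAAAAAAAAAAD//AAAAAAAAAAAAAD//AAAAAAAAAAAAAH//gAAAAAAAAAAAAH//wAAAAAAAAAAAAP///AAAAAAAAAAAAP///gAAAAAAAAAAAHgB/wAAAAAAAAAAAAAD/wAAAAAAAAAAAAAD/gADwAAAAAAAAAAH/gAH8AAAAAAAAAAH/AAP8AAAAAAAAAAH+AAP+AAAAAAAAAAH+AAP/AAAAAAAAAAH+AAP/gAAAAAAAAAH+AAP/gAAAAAAAAAH+AAP/wAAAAAAAAAH/AAH/4AAAAAAAAAH/gAH/8AAAAAAAAAH/wAD/+AAAAAAAAAD/4AD/+AAAAAAAAAB/4AD//AAAAAAAAAA/4AD//AAAAAAAAAAHwAD//AAAAAAAAAAAAGB//AAAAAAAAAAAAOA//AAAAAAAAAAAAfAP+AAAAAAAAAAAAGAA4AAAAAAAAAAAAAAAAAAAAAAAAAAAAAAAAAAAAAAAAAAAAAfAAAAAAAAAAAAAAAfwAAAAAAAAAAAAAA/4AAAAAAAAAAAAAA/8AAAAAAAAAAAAAA/8AAAAAAAAAAAAAA/8AwAAAAAAAAAAAA/8B4AAAAAAAAAAAAf4A4AAAAAAAAAAAAH4AAAAAAAAAAAAAAAAAAAAAAAAAAAAAAAAABwAAAAAAAAAAAAAAB4AAAAAAAAAAAAAAA4AAAAAAAAAAAAAAAAAAAAAAAAAAAAAAAAAAAAAAAAAAAAAAAAAAAAAAAAAAAAAAAAAAAAAAAAAAAAAAAAAAAAAAAAAAAAAgAAAAAAAAAAAAAABwAAAAAAAAAAAAAABwAAAAAAAAAAAAAAAwAAAAAAAAAAAAAAAAAAAAAAAAAAAAAAAAAAAAAAAAAAAAAAAAAAAAAAAAAAAAAAAAAAAAYAAAAAAAAAAAAAAAYAAAAAAAAAAAAAAAcAAAAAAAAAAAAAAAcAAAAAAAAAAAAA="/>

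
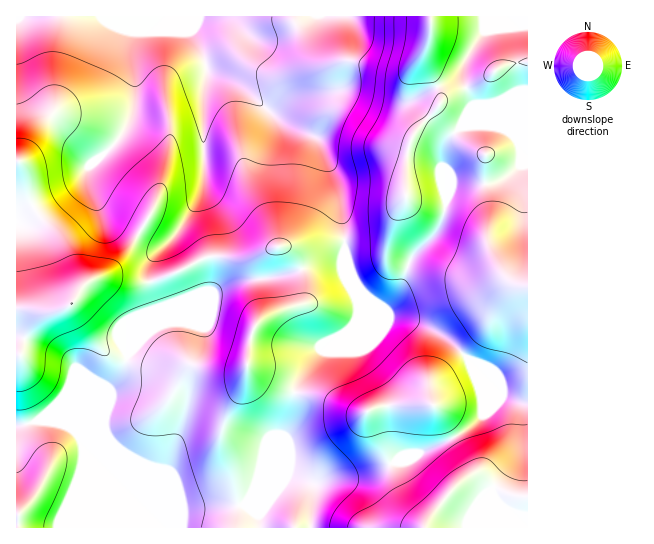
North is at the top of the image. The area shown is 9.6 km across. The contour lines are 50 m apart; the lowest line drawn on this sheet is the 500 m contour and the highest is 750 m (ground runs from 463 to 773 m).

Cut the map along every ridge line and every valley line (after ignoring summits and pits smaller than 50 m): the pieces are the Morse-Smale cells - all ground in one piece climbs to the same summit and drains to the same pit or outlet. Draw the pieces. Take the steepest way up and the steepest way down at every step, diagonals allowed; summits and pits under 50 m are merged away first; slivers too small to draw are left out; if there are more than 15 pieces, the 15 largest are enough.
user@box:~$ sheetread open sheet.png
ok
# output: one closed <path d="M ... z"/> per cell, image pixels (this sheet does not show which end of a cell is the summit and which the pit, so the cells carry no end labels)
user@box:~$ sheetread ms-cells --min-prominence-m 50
<path d="M197 16l-32 0-4 4-28 13-1 26 3 12 0 30-6 20-12 20-30 29 2 16 11 20 9 9 48 26 11 1-12 11-7 12 0 13 10 28-2 5-8 20-21 23-4 13-8 14-7 7-56 23-13 8 2 2 23 3 5 3 11 12 3 16-4 16 0 56 447 1 1-125-25-6-4-7-50-50-35-19-24-4-8-10-15-10-8-8-14-27-1-33-7-46-17-41-5-5-38-18-38-34-24-9-8-6-3-13-12-24z"/><path d="M527 16l-329 0-6 17 12 24 3 13 3 3 29 12 38 34 38 18 5 5 15 33 5 19 7 72 12 23 14 12 13 7 15-22 8-25 27-28 7-14 4-21-6-40 8-20 12-11 5-2 24 0 13 4 25 0z"/><path d="M163 16l-147 1 1 408 20-4 16-10 56-23 12-15 7-19 21-23 8-20 2-5-10-28 0-13 7-12 12-11-11-1-48-26-9-9-11-20-2-16 30-29 12-20 6-20-3-66 3-4 26-11z"/><path d="M490 125l-29 2-14 15-6 16 6 40-4 21-7 14-27 28-10 30-15 18 6 8 24 4 25 12 10 7 50 50 4 7 16 6 8 0 1-273-25-1z"/><path d="M41 420l-25 6 0 101 63 1 1-57 4-16-3-16-11-12-5-3z"/>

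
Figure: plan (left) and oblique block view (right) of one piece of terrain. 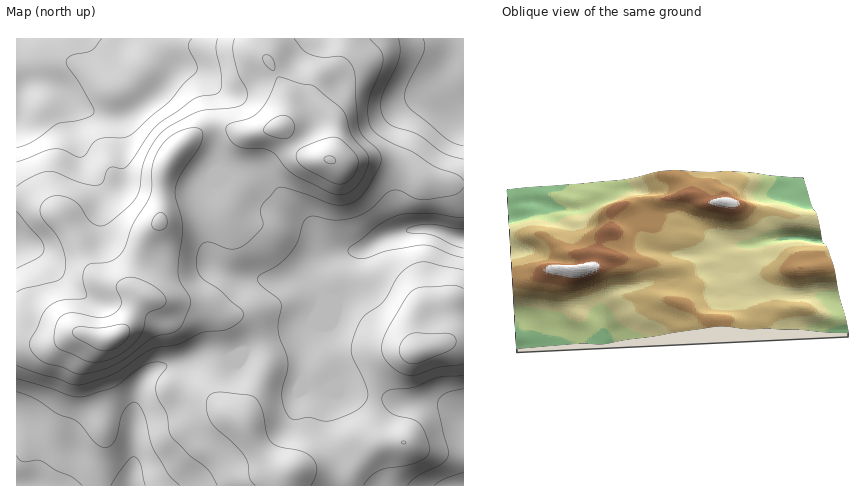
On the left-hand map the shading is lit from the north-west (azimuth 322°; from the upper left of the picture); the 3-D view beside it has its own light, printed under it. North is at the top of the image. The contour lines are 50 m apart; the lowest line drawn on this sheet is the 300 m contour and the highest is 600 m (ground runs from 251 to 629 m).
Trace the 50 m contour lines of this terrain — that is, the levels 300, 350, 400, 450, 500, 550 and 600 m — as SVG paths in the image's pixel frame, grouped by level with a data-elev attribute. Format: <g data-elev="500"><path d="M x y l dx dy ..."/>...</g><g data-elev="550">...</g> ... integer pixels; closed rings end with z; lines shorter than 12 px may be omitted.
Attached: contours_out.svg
<g data-elev="300"><path d="M111 485l14-21 8-7 4 1 3 6 5 21"/><path d="M435 485l9-6 19-7"/><path d="M17 456l2 4 5 2 12-2 6 1 14 10 15 6 11 8"/><path d="M463 248l-10-3-21-10-21-2-5-2 2-2 4-3 15-2 36 5"/><path d="M463 146l-9-3-9-5-34-28-6-8 0-7 1-7 18-37 1-7-2-5"/><path d="M102 39l-10 11-21 5-4 3-1 4 2 5 10 14 15 25 1 5-1 3-13 6-23 4-24 17-16 7"/></g><g data-elev="350"><path d="M408 485l7-8 26-13 6-5 1-9-10-39 0-8 2-5 5-4 18-5"/><path d="M17 392l19 7 23 15 17 7 19 21 9 5 6-1 5-5 6-24 4-8 6-6 6 0 4 6 4 8 5 23 4 10 15 25 11 10"/><path d="M463 258l-12-4-18-7-8-2-37 6-25 8-10-2-3-3-2-3 3-5 26-20 21-11 32-2 33 4"/><path d="M463 159l-20-6-25-18-27-10-8-8-2-8 0-10 18-39 1-11-2-10"/><path d="M192 39l-4 8 9 17 0 5-1 3-13 12-14 18-37 32-8 4-18 0-8 1-4 4-8 11-4 3-6-1-14-6-8-1-37 13"/></g><g data-elev="400"><path d="M363 485l7-8 8-6 39-9 9-5 3-5-1-12-7-15-8-5-16-4-7-4-8-11 0-4 2-4 7-3 23-3 25-10 24-2"/><path d="M17 379l32 9 21 8 12 1 33-10 22-17 10-6 10-2 8 1 2 2 0 3-9 12-2 10 2 8 9 16 3 20 19 21 18 14 10 16"/><path d="M463 270l-37-8-7 0-7 3-13 10-16 27-21 17-7 15-4 15 2 9 10 20 5 14-1 7-6 8-12 7-20 7-7 0-13-4-15 3-6-4-4-9-2-10 0-8 6-25-1-9-9-24 3-28-3-4-19-15-2-4 1-3 20-12 12-12 8-11 6-20 4-5 7-1 21 4 19-3 14-7 17-17 7-3 7 1 16 8 9 1 29-5 6-3 3-5"/><path d="M17 211l24 28 3 10-1 4-3 4-23 11"/><path d="M463 180l-5-5-21-8-25-15-24-11-11-7-5-6-4-10 0-15 14-35 1-10-3-8-10-11"/><path d="M218 39l-2 11 6 29-2 12-5 3-20 4-35 25-10 10-24 34-4 2-9-2-4 1-3 4-3 10-5 3-16-2-25-10-8-2-14 4-18 12"/></g><g data-elev="450"><path d="M311 485l6-14-2-10-4-5-7-4-25-5-8-5-4-8-5-26-6-10-10-3-24-3-9 1-5 4-2 6 1 8 2 8 6 8 17 15 12 13 4 8 2 15 5 7"/><path d="M17 366l54 18 11 1 31-11 39-25 27-5 24-12 19-1 8-3 12-8 1-7-22-22-17-11-5-6-2-7-1-8 3-9 3-6 4-2 4 0 22 7 7-1 7-4 17-18 0-4-3-10 2-7 14-15 3-3 11 2 47 16 14-2 12-9 16-26 2-10-3-9-14-11-5-8-3-30-1-24-2-8-5-7-6-4-20 0-14-3-6-5-8-10"/><path d="M463 289l-5-3-7-1-30 2-8 4-8 8-16 28-6 11-1 10 1 8 6 8 9 7 9 4 10 0 22-8 24-3"/><path d="M235 39l-2 9 1 12 5 15 8 17 0 6-3 5-10 4-35 4-26 13-10 7-9 11-9 17-3 10-2 20-4 8-10 11-21 17-6 1-7-3-5-5-9-14-9-6-13-2-10 4-5 5-1 9 4 7 12 14 6 10 4 15-2 13-2 5-5 3-32 7-8 4"/></g><g data-elev="500"><path d="M76 373l12 0 24-7 15-9 24-18 7-3 16-4 5-3 4-6 7-16 1-6-2-6-9-13-2-7 0-12 5-35-8-38 6-16 20-30 2-10-3-5-10-1-12 4-10 6-8 9-7 18-1 23-2 8-17 28-10 27-5 6-6 4-7 2-15 1-5 4-2 10 4 16-1 4-29 3-8 5-6 8-6 14-7 13-1 4 2 5 6 7 6 5 19 5z"/><path d="M408 363l11 0 29-12 7-6 1-3-1-4-3-4-6-1-30 0-7 2-7 7-3 8 3 8z"/><path d="M333 194l13 0 5-3 6-5 11-19 1-7-2-6-14-17-8-23-6-8-26-20-35-9-9 21-8 12-11 8-22 7-2 5 2 5 4 8 7 4 24 2 8 2 22 23z"/><path d="M272 70l3-1-2-9-3-4-5-1-2 2 1 5z"/></g><g data-elev="550"><path d="M89 362l10 0 11-3 12-6 10-8 10-12 5-19 18-9 1-6-4-6-8-7-10-5-11-4-7 1-6 2-4 5 1 4 4 10 0 4-2 6-6 5-7 3-7 0-28-4-5 1-5 2-4 6-2 8-1 10 2 5 5 5z"/><path d="M156 230l6 0 5-5 0-7-5-5-5 1-5 7 0 5z"/><path d="M334 183l7 1 7-2 6-7 4-8 0-6-1-5-13-14-7-4-7-1-19 7-13 7-2 7 6 8z"/><path d="M277 138l10 0 6-5 1-9-6-7-5-2-6 2-7 4-6 6 0 4 1 2z"/></g><g data-elev="600"><path d="M100 350l10 0 12-6 7-9 1-5-2-3-6-3-21 4-23-1-4 2-1 4 3 4z"/><path d="M329 163l6 0 1-3-2-2-5-2-4 2 0 3z"/></g>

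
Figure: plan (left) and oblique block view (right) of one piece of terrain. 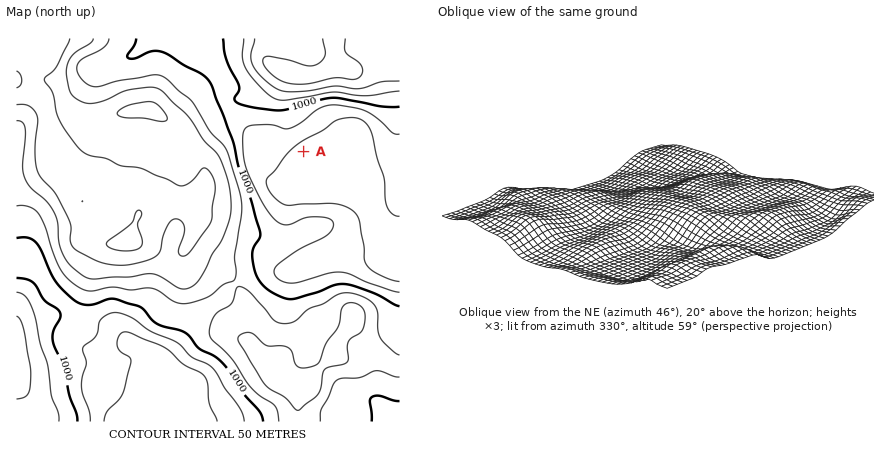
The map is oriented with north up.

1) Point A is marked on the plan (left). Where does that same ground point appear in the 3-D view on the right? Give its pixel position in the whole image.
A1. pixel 655 263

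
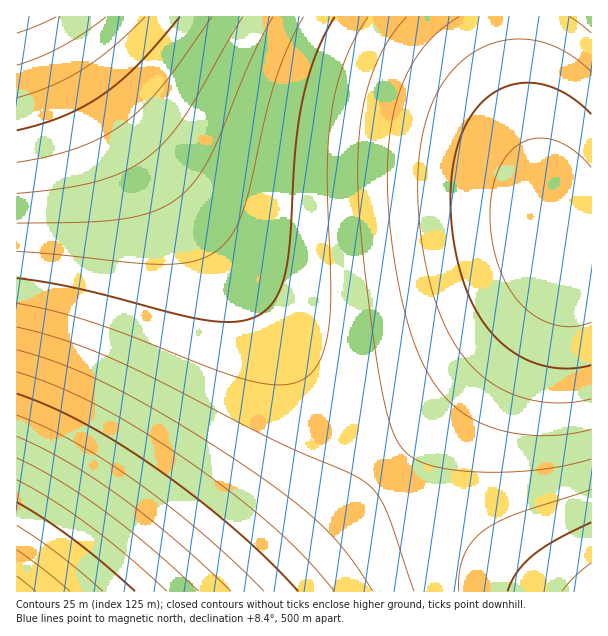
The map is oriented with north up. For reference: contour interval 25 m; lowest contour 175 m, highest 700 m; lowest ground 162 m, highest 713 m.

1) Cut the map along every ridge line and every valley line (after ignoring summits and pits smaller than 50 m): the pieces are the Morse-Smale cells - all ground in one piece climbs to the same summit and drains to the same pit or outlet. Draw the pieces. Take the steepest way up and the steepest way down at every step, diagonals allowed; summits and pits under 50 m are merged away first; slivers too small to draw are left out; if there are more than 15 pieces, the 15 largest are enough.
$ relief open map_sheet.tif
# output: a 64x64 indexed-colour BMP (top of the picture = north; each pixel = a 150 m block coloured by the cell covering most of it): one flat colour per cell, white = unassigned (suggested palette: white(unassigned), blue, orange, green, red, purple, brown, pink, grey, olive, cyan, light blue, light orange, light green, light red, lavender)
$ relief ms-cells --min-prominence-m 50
<image width="64" height="64" href="data:image/bmp;base64,Qk12CAAAAAAAAHYAAAAoAAAAQAAAAEAAAAABAAQAAAAAAAAIAAATCwAAEwsAABAAAAAAAAAA////ALR3HwAOf/8ALKAsACgn1gC9Z5QAS1aMAMJ34wB/f38AIr28AM++FwDox64AeLv/AIrfmACWmP8A1bDFACIiIiIiIiIiIiIiIiIiREREREREREREREREREREMzMzIiIiIiIiIiIiIiIiIiIkRERERERERERERERERDMzMzMiIiIiIiIiIiIiIiIiIiJERERERERERERERERDMzMzMyIiIiIiIiIiIiIiIiIiIiREREREREREREREQzMzMzMzIiIiIiIiIiIiIiIiIiIiIkREREREREREREQzMzMzMzMiIiIiIiIiIiIiIiIiIiIiJEREREREREREQzMzMzMzMyIiIiIiIiIiIiIiIiIiIiIiREREREREREMzMzMzMzMzIiIiIiIiIiIiIiIiIiIiIiIkREREREREMzMzMzMzMzMiIiIiIiIiIiIiIiIiIiIiIiJEREREREMzMzMzMzMzMyIiIiIiIiIiIiIiIiIiIiIiIiREREREMzMzMzMzMzMzIiIiIiIiIiIiIiIiIiIiIiIiIkREREMzMzMzMzMzMzMiIiIiIiIiIiIiIiIiIiIiIiIiJEREMzMzMzMzMzMzMyIiIiIiIiIiIiIiIiIiIiIiIiIiRDMzMzMzMzMzMzMzIiIiIiIiIiIiIiIiIiIiIiIiIiIjMzMzMzMzMzMzMzMiIiIiIiIiIiIiIiIiIiIiIiIiIhEzMzMzMzMzMzMzMyIiIiIiIiIiIiIiIiIiIiIiIiIhERMzMzMzMzMzMzMzIiIiIiIiIiIiIiIiIiIiIiIiIhERETMzMzMzMzMzMzMiIiIiIiIiIiIiIiIiIiIiIiIiEREREzMzMzMzMzMzMyIiIiIiIiIiIiIiIiIiIiIiIiERERERMzMzMzMzMzMzIiIiIiIiIiIiIiIiIiIiIiIiERERERETMzMzMzMzMzMiIiIiIiIiIiIiIiIiIiIiIiEREREREREzMzMzMzMzMyIiIiIiIiIiIiIiIiIiIiIiERERERERERMzMzMzMzMzIiIiIiIiIiIiIiIiIiIiIiERERERERERETMzMzMzMzMiIiIiIiIiIiIiIiIiIiIiIREREREREREREzMzMzMzMyIiIiIiIiIiIiIiIiIiIiIRERERERERERERMzMzMzMzIiIiIiIiIiIiIiIiIiIiIRERERERERERERETMzMzMzMiIiIiIiIiIiIiIiIiIiIRERERERERERERERMzMzMzMyIiIiIiIiIiIiIiIiIiIhERERERERERERERETMzMzMzIiIiIiIiIiIiIiIiIiIhEREREREREREREREREzMzMzMiIiIiIiIiIiIiIiIiIhERERERERERERERERERMzMzMyIiIiIiIiIiIiIiIiIiERERERERERERERERERETMzMzIiIiIiIiIiIiIiIiIiEREREREREREREREREREREzMzMiIiIiIiIiIiIiIiIiERERERERERERERERERERETMzMyIiIiIiIiIiIiIiIiIREREREREREREREREREREREzMzIiIiIiIiIiIiIiIiIRERERERERERERERERERERERMzMiIiIiIiIiIiIiIiIREREREREREREREREREREREREzMyIiIiIiIiIiIiIiIRERERERERERERERERERERERERMzIiIiIiIiIiIiIiIhEREREREREREREREREREREREREzMiIiIiIiIiIiIiIhERERERERERERERERERERERERERESIiIiIiIiIiIiIhERERERERERERERERERERERERERERIiIiIiIiIiIiIhEREREREREREREREREREREREREREREiIiIiIiIiIiIiERERERERERERERERERERERERERERESIiIiIiIiIiIiERERERERERERERERERERERERERERERIiIiIiIiIiIiEREREREREREREREREREREREREREREREiIiIiIiIiIiERERERERERERERERERERERERERERERESIiIiIiIiIiIRERERERERERERERERERERERERERERERIiIiIiIiIiIREREREREREREREREREREREREREREREREiIiIiIiIiIRERERERERERERERERERERERERERERERESIiIiIiIiIRERERERERERERERERERERERERERERERERIiIiIiIiIhEREREREREREREREREREREREREREREREREiIiIiIiIhERERERERERERERERERERERERERERERERESIiIiIiIhERERERERERERERERERERERERERERERERERIiIiIiIhEREREREREREREREREREREREREREREREREREiIiIiIiERERERERERERERERERERERERERERERERERESIiIiIiERERERERERERERERERERERERERERERERERERIiIiIiEREREREREREREREREREREREREREREREREREREiIiIiIRERERERERERERERERERERERERERERERERERESIiIiIRERERERERERERERERERERERERERERERERERERIiIiIREREREREREREREREREREREREREREREREREREREiIiIhERERERERERERERERERERERERERERERERERERESIiIhERERERERERERERERERERERERERERERERERERERIiIiEREREREREREREREREREREREREREREREREREREREiIiERERERERERERERERERERERERERERERERERERERESIiERERERERERERERERERERERERERERERERERERERER"/>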